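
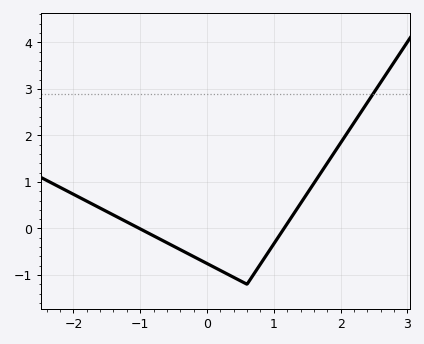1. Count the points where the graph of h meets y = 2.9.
1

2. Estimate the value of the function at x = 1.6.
1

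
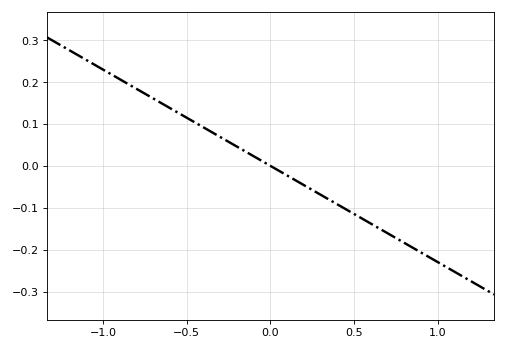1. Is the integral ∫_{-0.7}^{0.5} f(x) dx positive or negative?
positive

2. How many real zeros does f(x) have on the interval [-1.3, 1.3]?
1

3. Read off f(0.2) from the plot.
-0.046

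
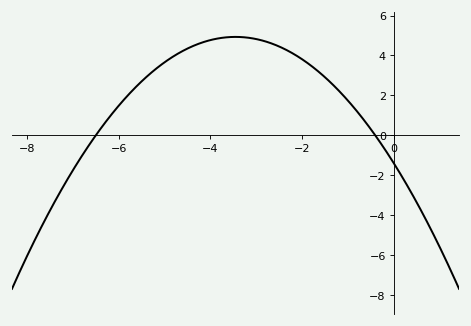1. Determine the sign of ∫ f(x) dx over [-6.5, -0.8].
positive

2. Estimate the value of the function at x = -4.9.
3.82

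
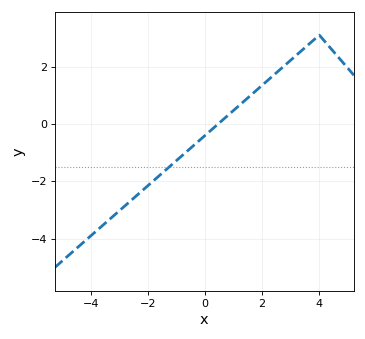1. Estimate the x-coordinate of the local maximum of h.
4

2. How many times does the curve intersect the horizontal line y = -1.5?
1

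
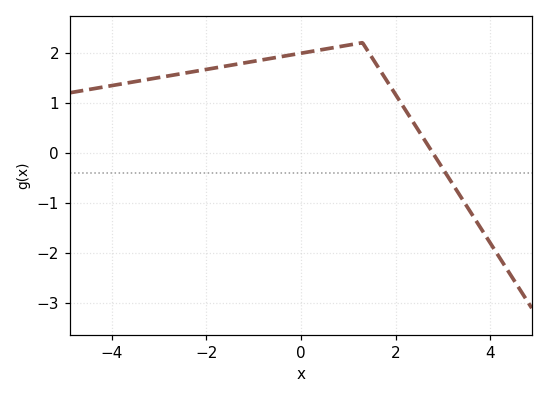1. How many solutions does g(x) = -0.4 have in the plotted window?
1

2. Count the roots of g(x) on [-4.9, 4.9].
1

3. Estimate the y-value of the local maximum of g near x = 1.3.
2.2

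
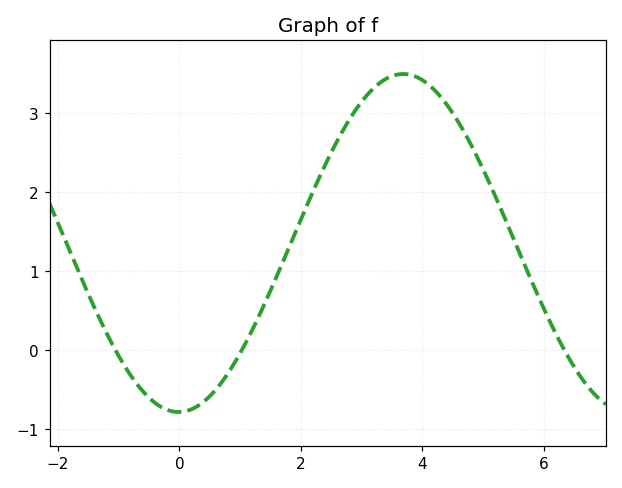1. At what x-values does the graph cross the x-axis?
-1.05, 1.03, 6.34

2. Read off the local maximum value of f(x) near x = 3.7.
3.5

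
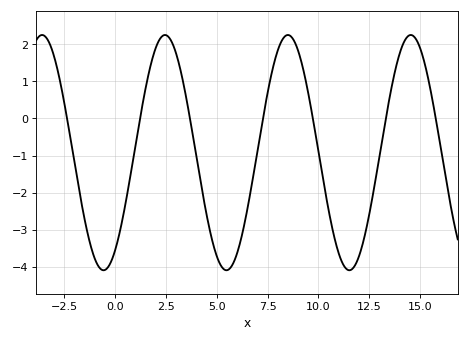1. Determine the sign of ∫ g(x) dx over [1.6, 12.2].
negative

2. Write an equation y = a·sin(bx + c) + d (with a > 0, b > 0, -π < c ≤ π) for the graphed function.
y = 3.17sin(1x - 0.98) - 0.92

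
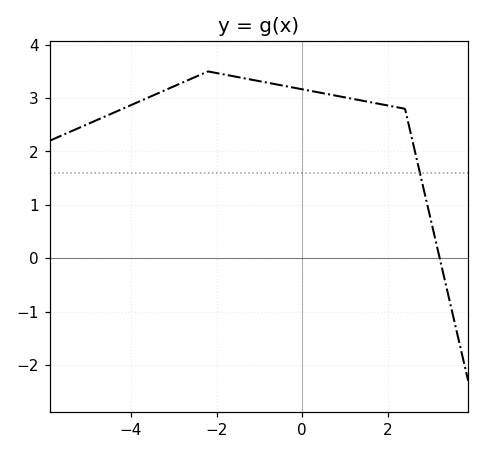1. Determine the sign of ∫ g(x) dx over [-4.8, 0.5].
positive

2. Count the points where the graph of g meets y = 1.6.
1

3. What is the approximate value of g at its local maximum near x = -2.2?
3.5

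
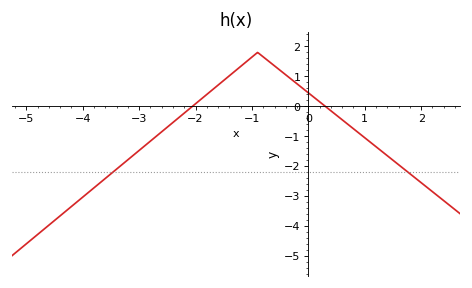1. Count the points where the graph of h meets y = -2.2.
2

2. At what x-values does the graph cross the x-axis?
-2.05, 0.298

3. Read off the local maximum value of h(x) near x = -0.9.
1.8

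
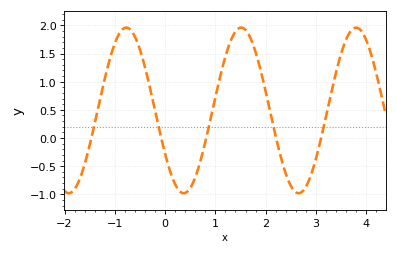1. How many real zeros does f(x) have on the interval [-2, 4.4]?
5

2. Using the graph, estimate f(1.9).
1.2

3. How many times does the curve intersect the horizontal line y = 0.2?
5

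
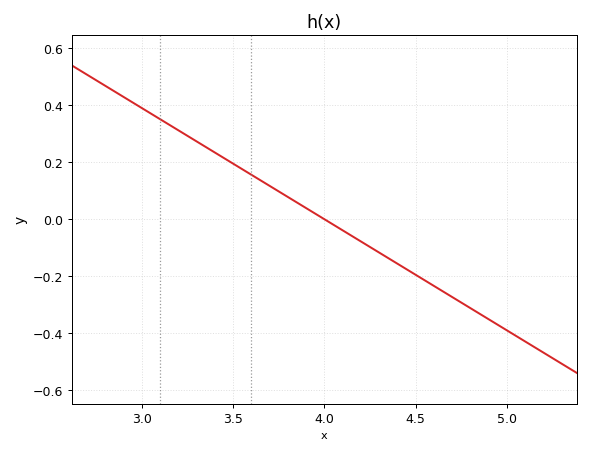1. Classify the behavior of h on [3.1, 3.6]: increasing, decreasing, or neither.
decreasing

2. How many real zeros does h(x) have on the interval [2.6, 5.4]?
1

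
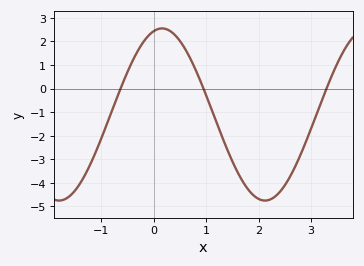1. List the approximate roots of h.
-0.634, 0.947, 3.29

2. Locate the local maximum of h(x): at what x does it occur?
0.157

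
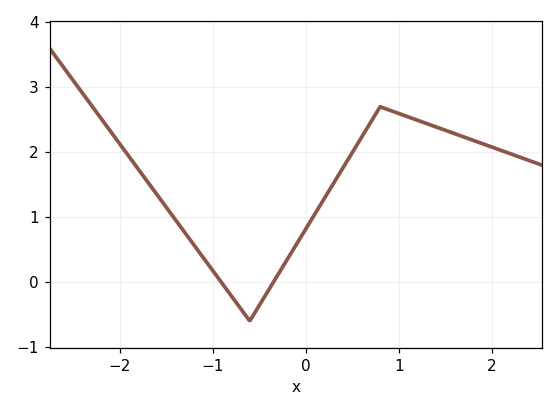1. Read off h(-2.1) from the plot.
2.33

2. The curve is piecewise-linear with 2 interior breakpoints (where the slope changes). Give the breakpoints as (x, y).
(-0.6, -0.6); (0.8, 2.7)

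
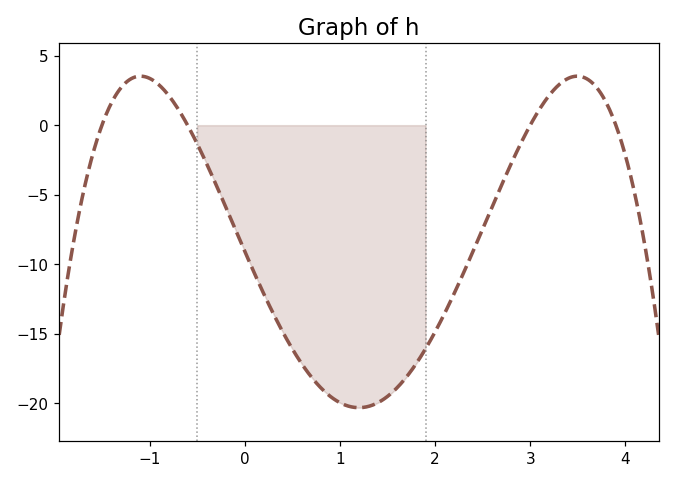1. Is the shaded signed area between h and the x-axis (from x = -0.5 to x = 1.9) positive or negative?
negative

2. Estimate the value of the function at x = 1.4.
-20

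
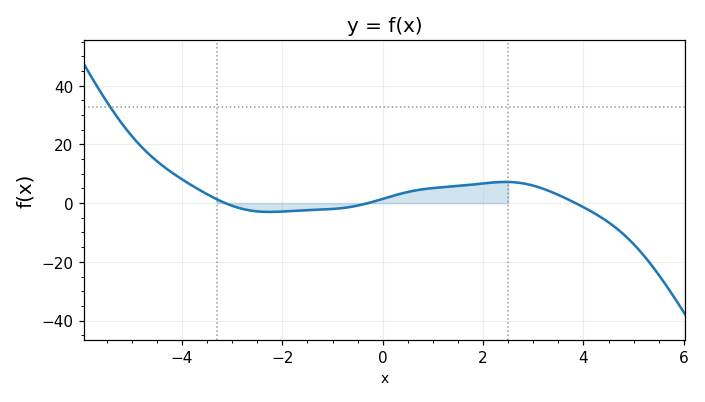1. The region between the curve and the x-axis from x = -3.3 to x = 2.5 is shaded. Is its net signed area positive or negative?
positive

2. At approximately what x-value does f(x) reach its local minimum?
-2.26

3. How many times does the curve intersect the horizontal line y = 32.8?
1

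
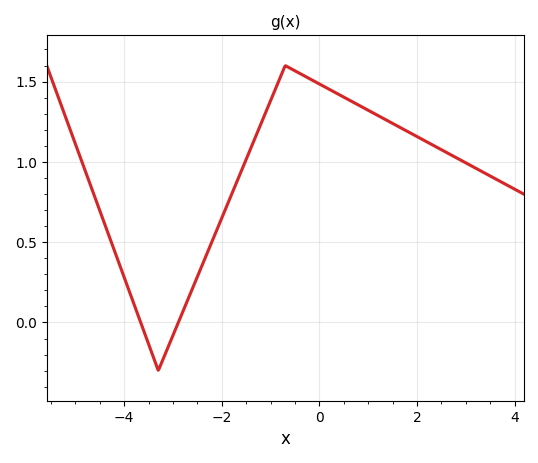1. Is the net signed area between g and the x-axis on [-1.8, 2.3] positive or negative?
positive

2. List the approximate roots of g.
-3.66, -2.89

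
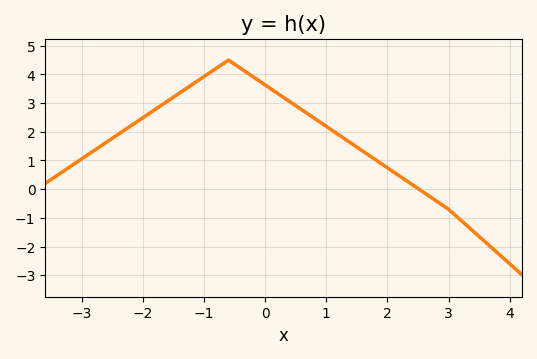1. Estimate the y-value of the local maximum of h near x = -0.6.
4.5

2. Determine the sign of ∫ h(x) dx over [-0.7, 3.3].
positive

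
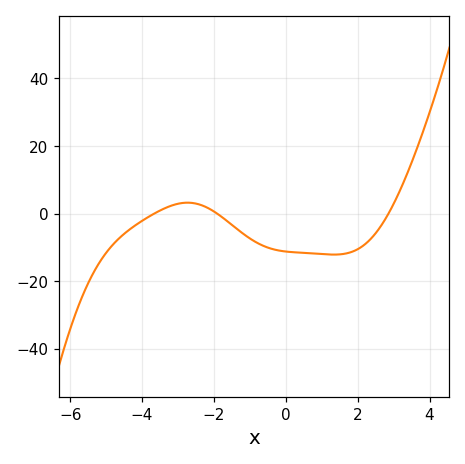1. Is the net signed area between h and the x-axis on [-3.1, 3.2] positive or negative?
negative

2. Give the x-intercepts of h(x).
-3.66, -1.91, 2.86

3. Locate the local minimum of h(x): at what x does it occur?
1.33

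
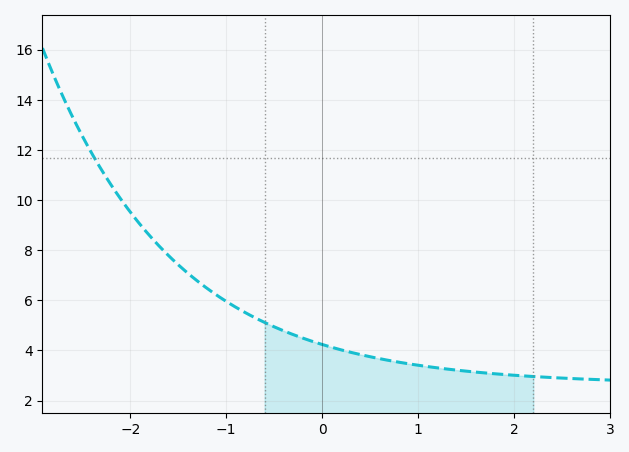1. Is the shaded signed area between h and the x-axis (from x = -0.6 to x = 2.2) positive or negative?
positive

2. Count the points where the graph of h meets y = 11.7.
1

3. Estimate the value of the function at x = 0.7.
3.6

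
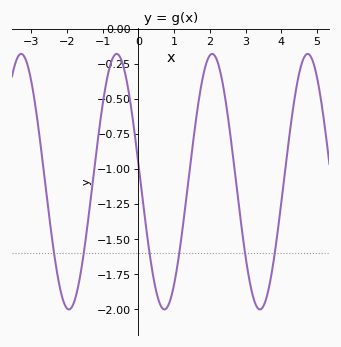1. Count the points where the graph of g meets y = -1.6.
6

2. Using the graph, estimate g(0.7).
-2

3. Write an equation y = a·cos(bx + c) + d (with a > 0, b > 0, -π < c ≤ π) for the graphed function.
y = 0.91cos(2.35x + 1.43) - 1.09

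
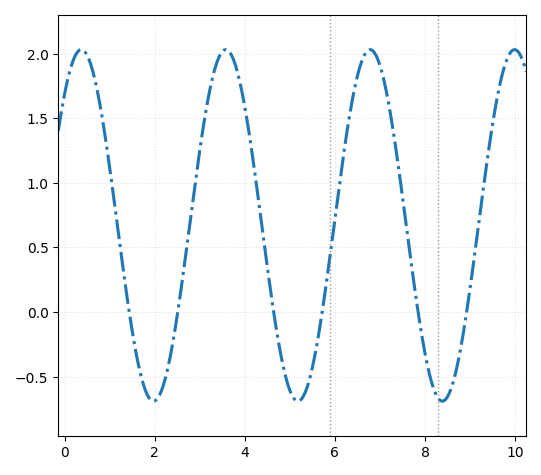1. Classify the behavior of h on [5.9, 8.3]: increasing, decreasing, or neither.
neither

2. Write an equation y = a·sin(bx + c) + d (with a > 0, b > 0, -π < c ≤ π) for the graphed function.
y = 1.36sin(2x + 0.84) + 0.67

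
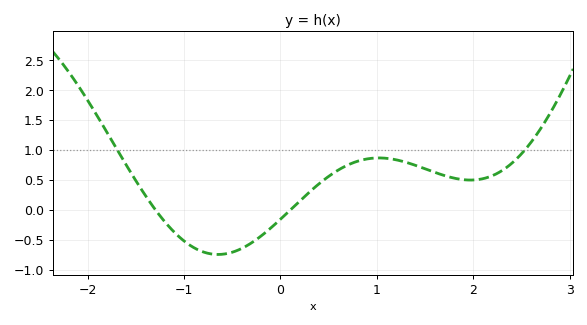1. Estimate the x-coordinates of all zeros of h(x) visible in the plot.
-1.3, 0.1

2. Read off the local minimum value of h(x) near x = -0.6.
-0.75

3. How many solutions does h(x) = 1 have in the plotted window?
2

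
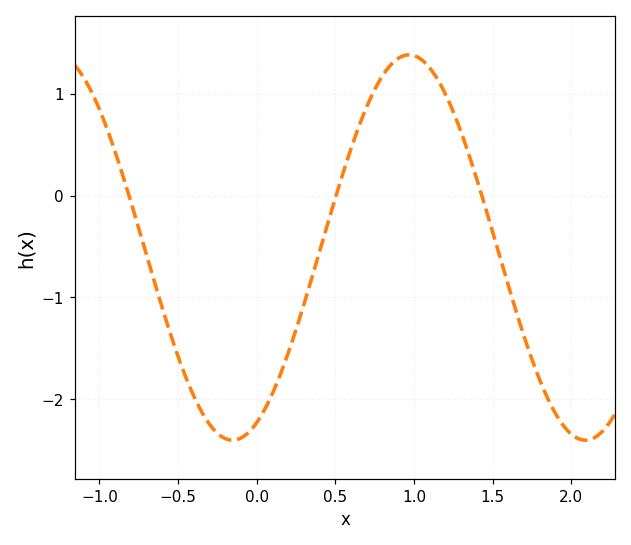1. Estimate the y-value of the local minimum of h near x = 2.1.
-2.4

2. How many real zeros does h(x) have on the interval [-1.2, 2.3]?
3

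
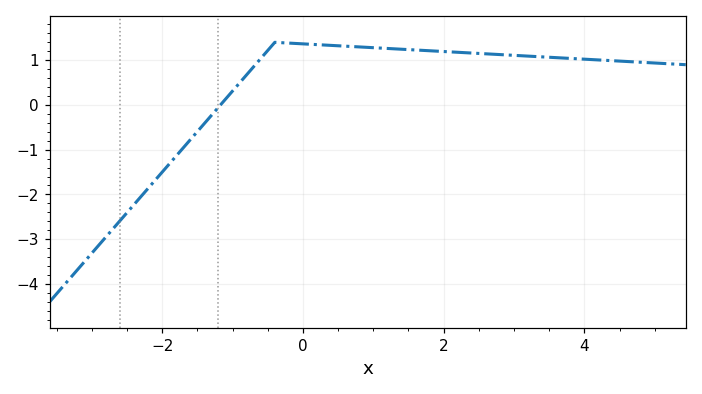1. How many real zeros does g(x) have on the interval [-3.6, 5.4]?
1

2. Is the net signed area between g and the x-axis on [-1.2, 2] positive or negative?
positive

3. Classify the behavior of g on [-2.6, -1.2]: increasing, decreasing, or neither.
increasing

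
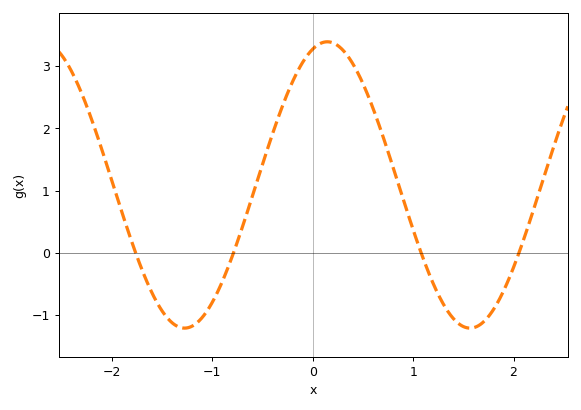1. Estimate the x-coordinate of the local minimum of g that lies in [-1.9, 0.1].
-1.28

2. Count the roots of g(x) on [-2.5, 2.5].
4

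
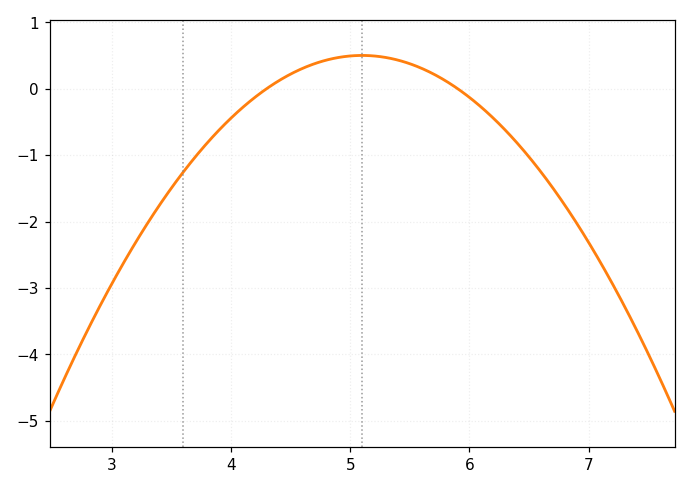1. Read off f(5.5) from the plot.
0.4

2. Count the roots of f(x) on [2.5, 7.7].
2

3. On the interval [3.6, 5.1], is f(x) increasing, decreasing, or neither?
increasing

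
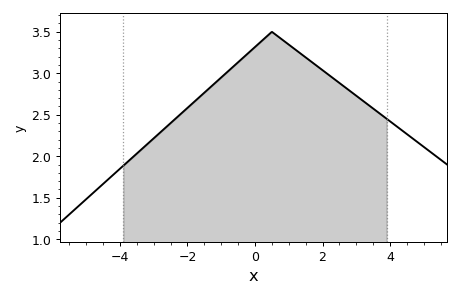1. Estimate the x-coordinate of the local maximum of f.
0.498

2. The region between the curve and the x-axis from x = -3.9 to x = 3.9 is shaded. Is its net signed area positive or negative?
positive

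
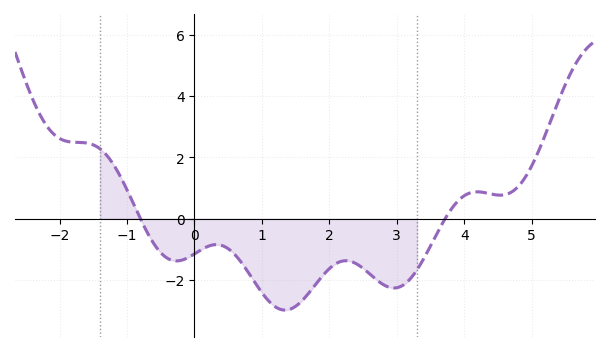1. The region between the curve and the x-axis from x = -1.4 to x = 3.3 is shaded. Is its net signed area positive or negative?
negative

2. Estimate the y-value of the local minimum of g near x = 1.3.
-3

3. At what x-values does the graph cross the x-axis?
-0.8, 3.8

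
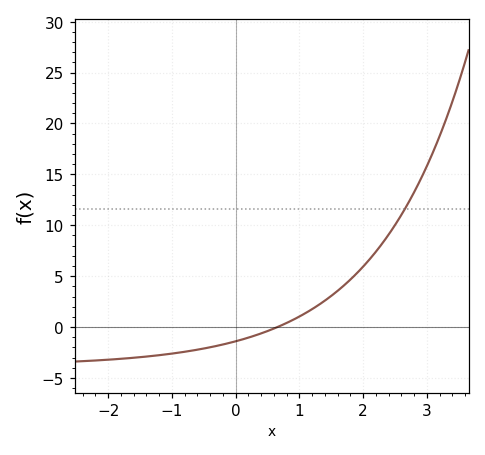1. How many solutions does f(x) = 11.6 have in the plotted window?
1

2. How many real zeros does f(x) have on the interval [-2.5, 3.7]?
1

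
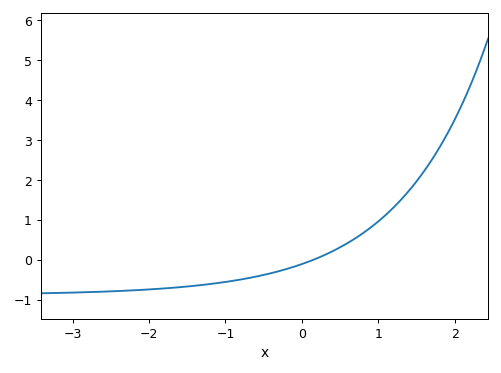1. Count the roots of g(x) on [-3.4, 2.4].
1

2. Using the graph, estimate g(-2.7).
-0.796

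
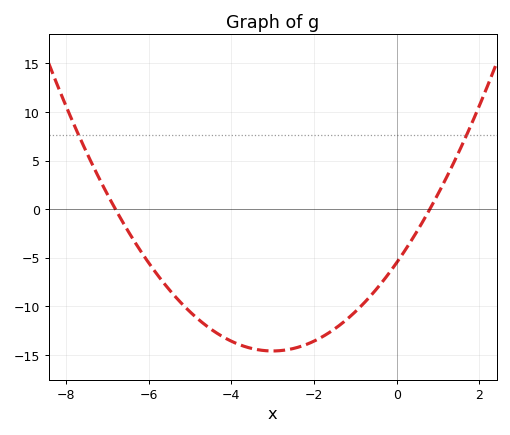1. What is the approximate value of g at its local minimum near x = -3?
-14.6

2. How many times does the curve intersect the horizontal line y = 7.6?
2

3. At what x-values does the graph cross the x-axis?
-6.8, 0.8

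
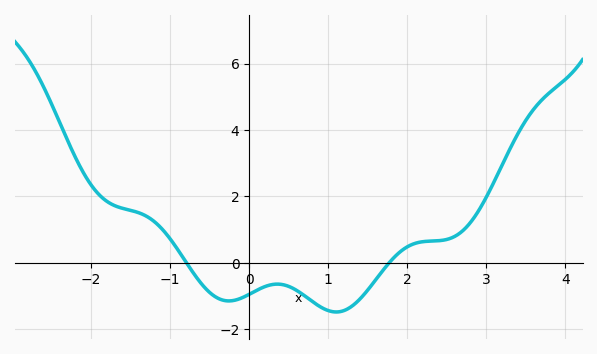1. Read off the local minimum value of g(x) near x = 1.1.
-1.48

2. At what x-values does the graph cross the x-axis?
-0.792, 1.77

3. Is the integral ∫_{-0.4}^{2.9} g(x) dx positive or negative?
negative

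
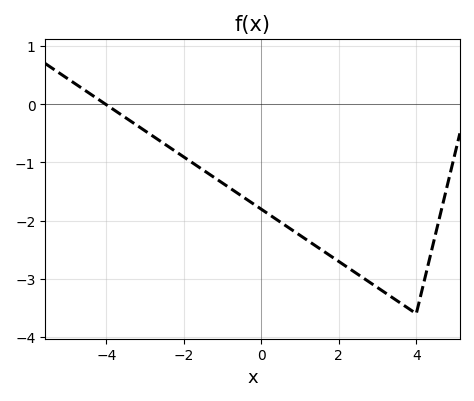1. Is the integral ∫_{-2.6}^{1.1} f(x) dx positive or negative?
negative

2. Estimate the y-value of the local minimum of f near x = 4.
-3.6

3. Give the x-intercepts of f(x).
-4.02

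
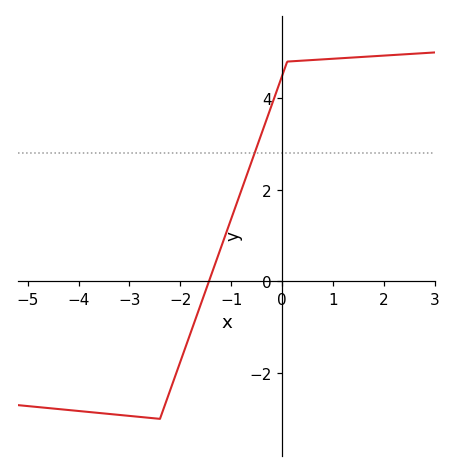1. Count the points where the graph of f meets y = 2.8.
1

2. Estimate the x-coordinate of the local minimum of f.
-2.4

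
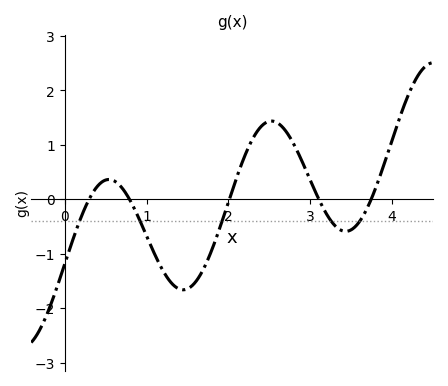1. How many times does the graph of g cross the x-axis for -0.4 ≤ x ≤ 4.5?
5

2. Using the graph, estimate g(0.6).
0.3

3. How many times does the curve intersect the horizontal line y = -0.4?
5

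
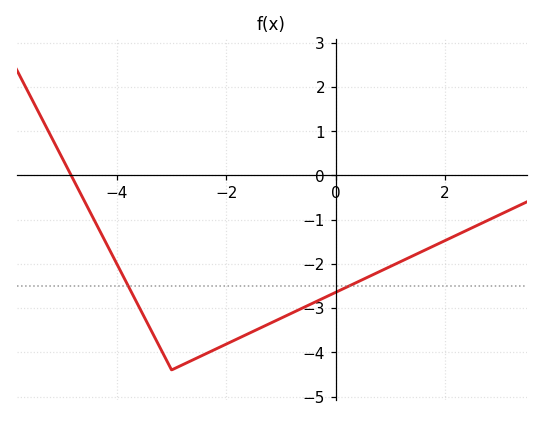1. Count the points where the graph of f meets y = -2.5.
2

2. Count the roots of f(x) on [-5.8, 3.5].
1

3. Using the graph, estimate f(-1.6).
-3.58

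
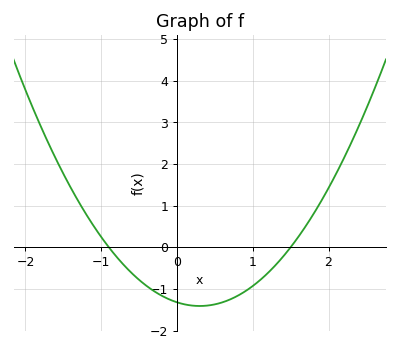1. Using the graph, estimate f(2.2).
2.1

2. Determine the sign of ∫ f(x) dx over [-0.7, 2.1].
negative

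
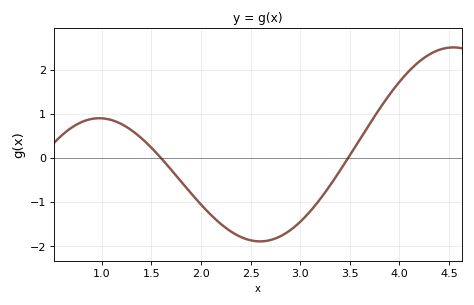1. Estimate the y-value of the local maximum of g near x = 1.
0.9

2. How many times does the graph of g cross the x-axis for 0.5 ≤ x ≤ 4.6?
2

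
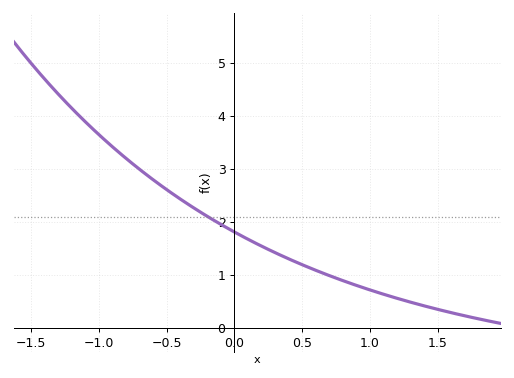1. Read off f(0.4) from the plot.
1.3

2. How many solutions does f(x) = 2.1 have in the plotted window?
1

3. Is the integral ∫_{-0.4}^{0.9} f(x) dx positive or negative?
positive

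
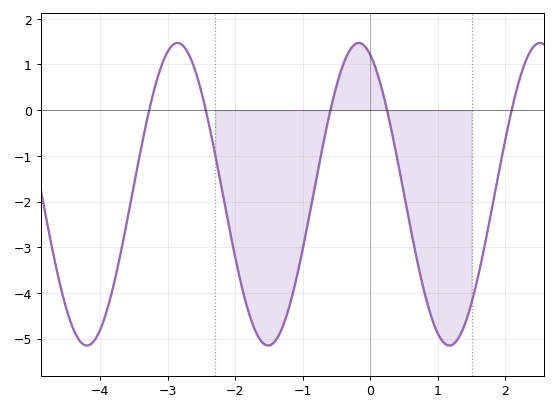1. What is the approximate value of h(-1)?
-3.03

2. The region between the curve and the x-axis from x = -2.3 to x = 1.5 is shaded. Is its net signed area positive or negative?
negative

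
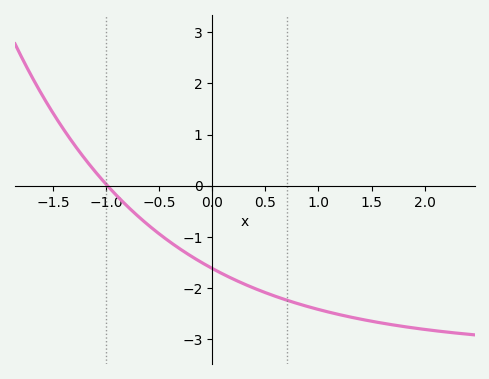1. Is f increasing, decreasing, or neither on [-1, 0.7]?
decreasing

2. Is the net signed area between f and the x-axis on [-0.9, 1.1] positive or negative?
negative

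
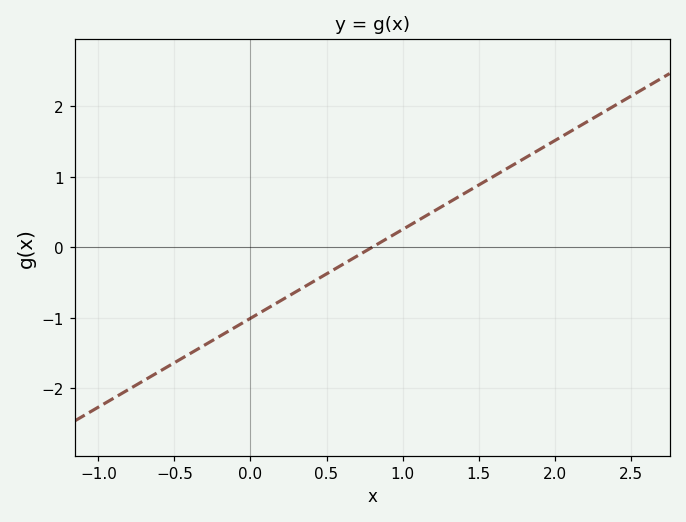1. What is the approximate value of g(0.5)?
-0.4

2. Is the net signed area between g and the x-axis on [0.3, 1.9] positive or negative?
positive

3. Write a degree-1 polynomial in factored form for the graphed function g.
y = 1.26(x - 0.8)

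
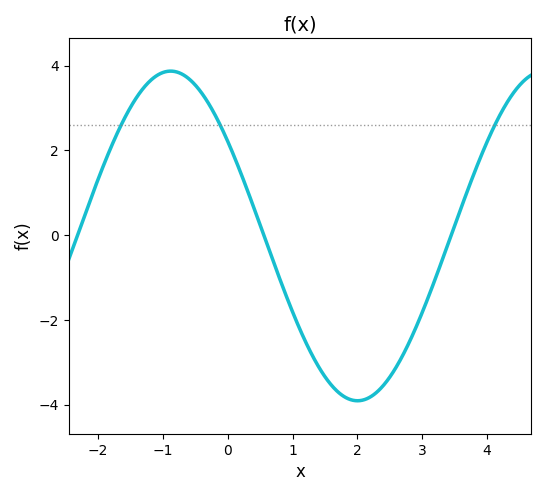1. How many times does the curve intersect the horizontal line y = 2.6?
3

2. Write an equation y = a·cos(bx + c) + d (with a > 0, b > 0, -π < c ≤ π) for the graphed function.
y = 3.89cos(1.09x + 0.96) - 0.02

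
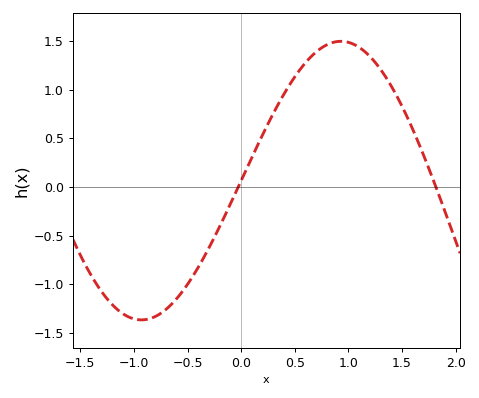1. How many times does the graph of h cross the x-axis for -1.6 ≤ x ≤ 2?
2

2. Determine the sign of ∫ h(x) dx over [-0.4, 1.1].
positive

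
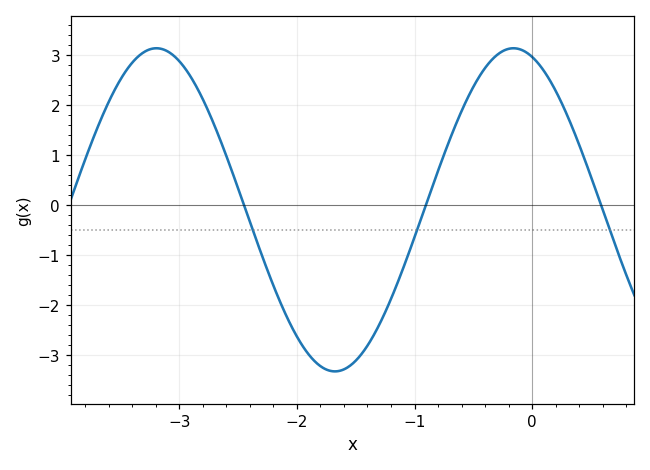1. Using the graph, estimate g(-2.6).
1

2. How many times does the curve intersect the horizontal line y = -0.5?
3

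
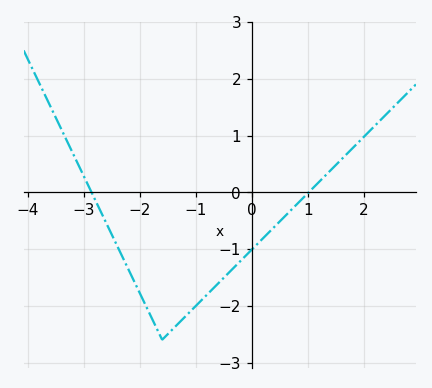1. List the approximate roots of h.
-2.9, 1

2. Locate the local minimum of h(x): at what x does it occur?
-1.6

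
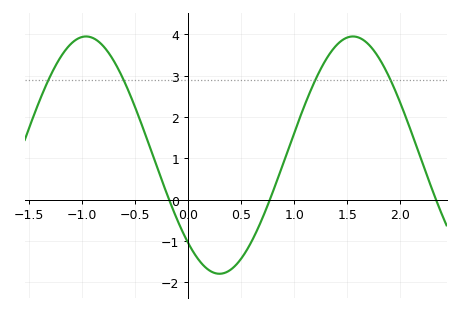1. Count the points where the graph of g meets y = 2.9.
4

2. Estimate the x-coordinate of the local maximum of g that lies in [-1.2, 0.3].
-0.961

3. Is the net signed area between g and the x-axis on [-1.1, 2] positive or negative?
positive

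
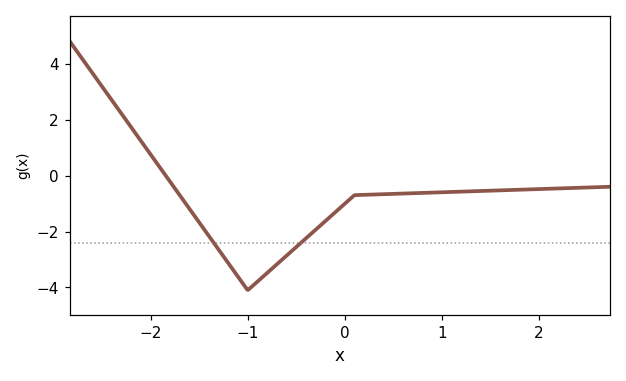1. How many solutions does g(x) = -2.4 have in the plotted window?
2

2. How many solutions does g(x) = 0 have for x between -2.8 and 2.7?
1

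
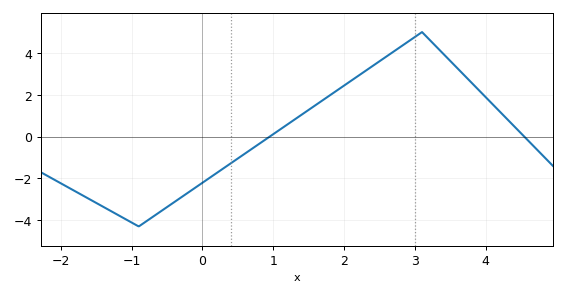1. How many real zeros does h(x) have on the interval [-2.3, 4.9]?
2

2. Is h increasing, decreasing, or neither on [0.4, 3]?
increasing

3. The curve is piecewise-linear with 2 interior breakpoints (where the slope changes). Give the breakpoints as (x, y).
(-0.9, -4.3); (3.1, 5)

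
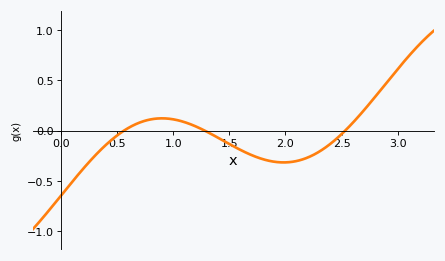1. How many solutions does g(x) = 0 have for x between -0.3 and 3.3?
3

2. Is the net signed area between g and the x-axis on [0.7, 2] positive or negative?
negative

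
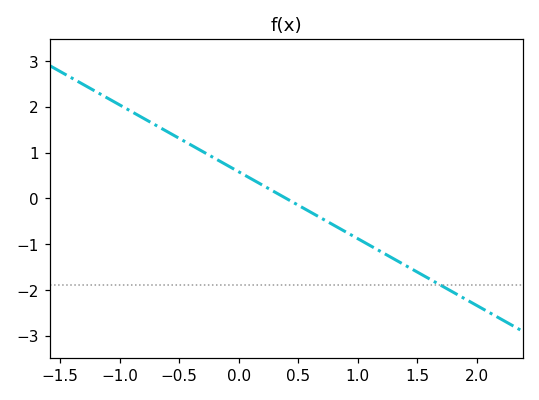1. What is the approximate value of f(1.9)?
-2.19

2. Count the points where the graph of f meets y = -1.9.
1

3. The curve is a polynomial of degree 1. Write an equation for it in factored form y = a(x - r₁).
y = -1.46(x - 0.4)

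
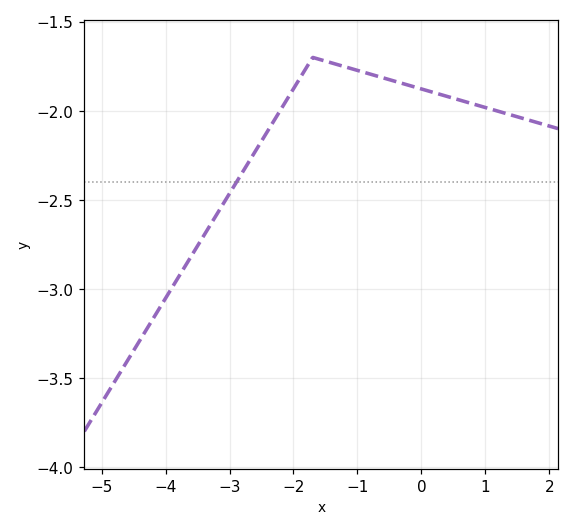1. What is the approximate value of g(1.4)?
-2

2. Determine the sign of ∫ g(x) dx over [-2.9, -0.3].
negative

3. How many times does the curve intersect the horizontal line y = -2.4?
1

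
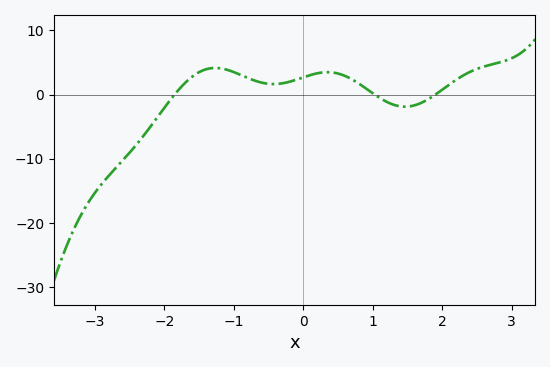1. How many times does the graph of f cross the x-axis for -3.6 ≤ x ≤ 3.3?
3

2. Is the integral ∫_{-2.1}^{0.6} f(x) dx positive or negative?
positive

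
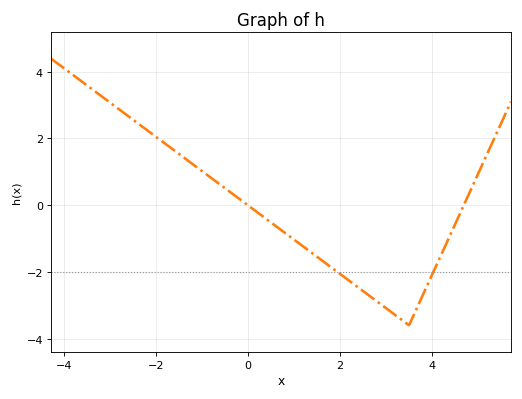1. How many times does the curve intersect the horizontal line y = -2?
2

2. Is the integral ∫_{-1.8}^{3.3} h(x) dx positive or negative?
negative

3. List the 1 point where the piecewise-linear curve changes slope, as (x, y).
(3.5, -3.6)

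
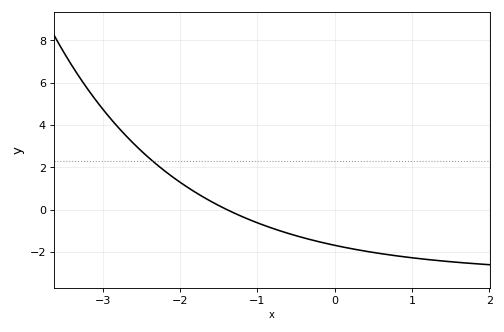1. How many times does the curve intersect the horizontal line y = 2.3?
1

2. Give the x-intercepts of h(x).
-1.39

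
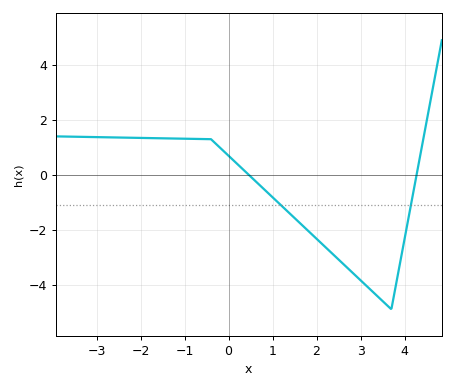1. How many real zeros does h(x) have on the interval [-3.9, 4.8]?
2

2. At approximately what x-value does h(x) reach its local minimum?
3.7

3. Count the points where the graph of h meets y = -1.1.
2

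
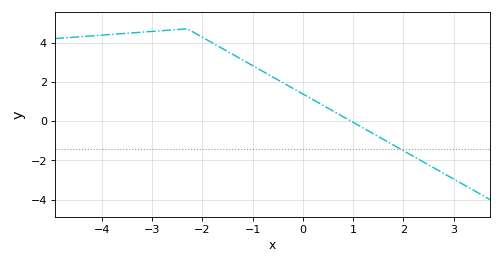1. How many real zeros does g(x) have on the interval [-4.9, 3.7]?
1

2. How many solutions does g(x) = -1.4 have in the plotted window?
1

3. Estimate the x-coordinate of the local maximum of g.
-2.3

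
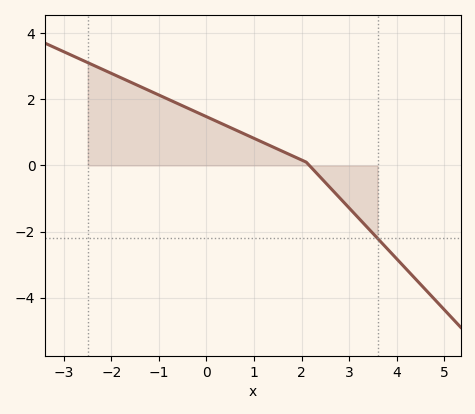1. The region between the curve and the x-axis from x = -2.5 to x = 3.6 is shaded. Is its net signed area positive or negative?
positive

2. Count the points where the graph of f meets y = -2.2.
1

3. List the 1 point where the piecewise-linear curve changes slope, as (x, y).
(2.1, 0.1)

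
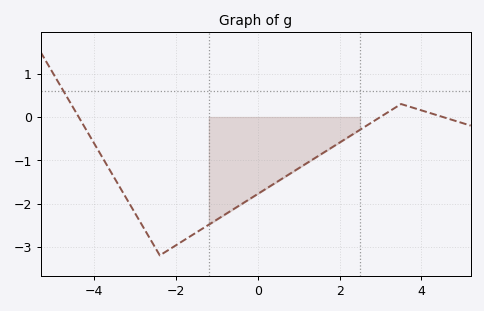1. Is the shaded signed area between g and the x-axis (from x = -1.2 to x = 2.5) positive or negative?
negative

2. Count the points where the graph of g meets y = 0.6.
1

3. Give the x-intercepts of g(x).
-4.38, 2.99, 4.52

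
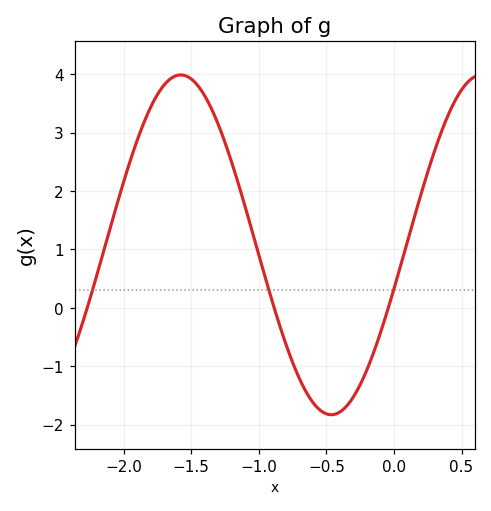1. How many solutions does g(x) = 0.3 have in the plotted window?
3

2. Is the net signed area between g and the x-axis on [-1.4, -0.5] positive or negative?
positive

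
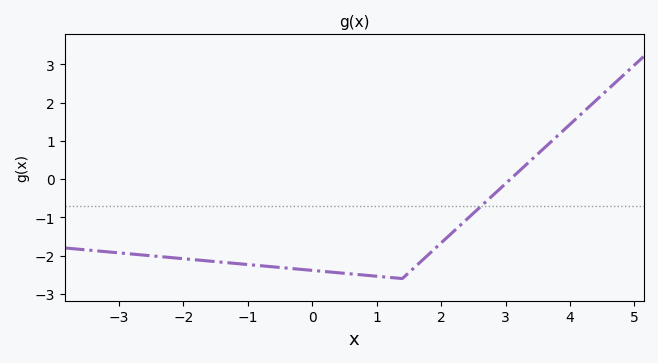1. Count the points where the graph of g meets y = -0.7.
1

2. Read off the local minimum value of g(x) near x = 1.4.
-2.6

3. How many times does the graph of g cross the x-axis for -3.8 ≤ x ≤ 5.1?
1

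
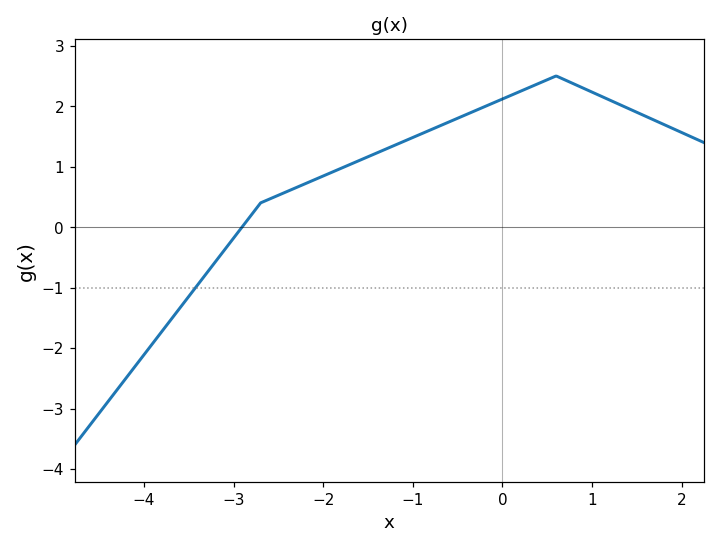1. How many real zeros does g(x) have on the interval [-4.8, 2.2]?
1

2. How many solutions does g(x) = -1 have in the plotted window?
1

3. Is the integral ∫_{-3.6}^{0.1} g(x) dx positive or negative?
positive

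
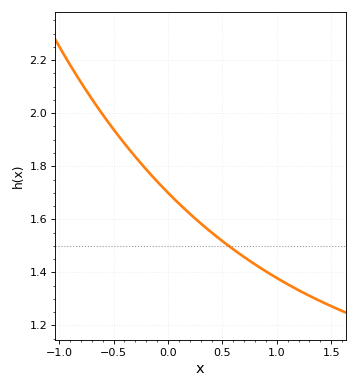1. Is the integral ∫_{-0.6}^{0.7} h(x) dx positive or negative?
positive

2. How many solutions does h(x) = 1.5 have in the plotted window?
1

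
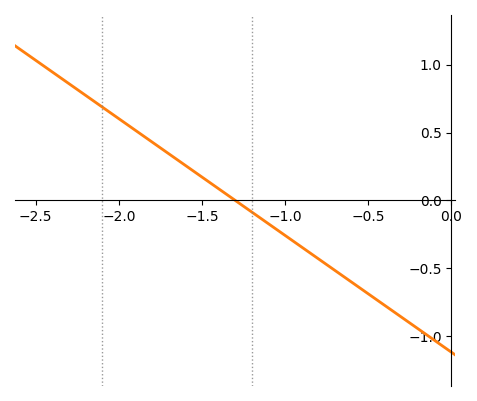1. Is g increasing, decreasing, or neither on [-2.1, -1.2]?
decreasing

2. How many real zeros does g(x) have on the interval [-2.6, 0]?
1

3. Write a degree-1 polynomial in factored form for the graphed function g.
y = -0.86(x + 1.3)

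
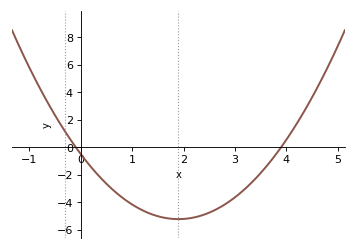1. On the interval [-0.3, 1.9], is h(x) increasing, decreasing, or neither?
decreasing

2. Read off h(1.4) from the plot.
-5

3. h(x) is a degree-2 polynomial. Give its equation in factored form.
y = 1.31(x + 0.1)(x - 3.9)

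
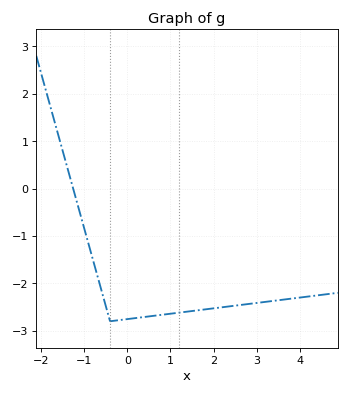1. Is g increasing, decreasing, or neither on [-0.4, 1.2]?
increasing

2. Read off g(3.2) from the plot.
-2.39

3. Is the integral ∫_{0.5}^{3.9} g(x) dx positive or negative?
negative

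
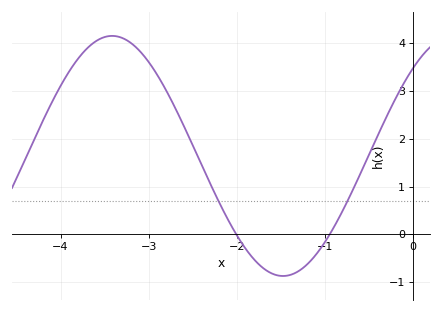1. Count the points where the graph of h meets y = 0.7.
2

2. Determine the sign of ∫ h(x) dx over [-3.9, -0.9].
positive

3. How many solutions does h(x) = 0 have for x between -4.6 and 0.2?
2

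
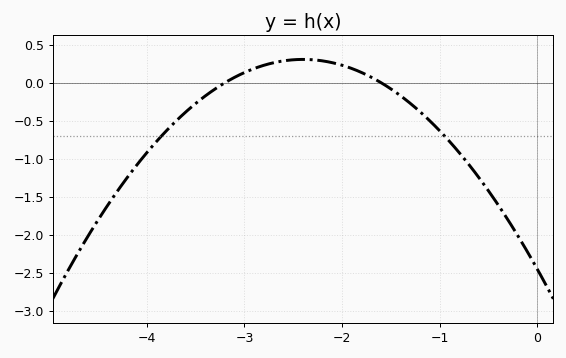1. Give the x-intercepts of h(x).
-3.2, -1.6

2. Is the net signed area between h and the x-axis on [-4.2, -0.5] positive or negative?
negative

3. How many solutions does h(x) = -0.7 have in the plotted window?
2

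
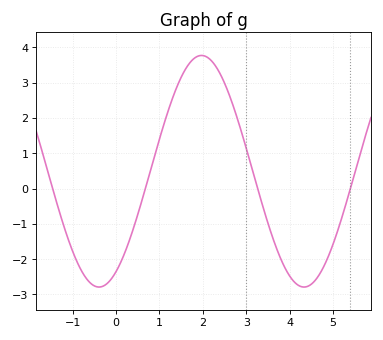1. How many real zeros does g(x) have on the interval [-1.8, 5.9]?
4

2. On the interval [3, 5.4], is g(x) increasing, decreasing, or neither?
neither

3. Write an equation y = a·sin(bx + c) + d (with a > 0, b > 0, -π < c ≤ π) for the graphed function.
y = 3.28sin(1.33x - 1.05) + 0.49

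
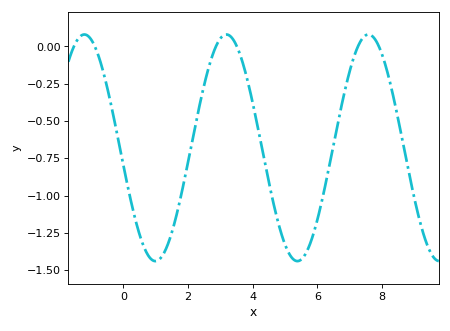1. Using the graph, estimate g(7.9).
0.001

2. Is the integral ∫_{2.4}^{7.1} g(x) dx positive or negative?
negative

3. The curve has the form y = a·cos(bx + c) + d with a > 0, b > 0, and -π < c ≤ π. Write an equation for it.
y = 0.76cos(1.43x + 1.73) - 0.68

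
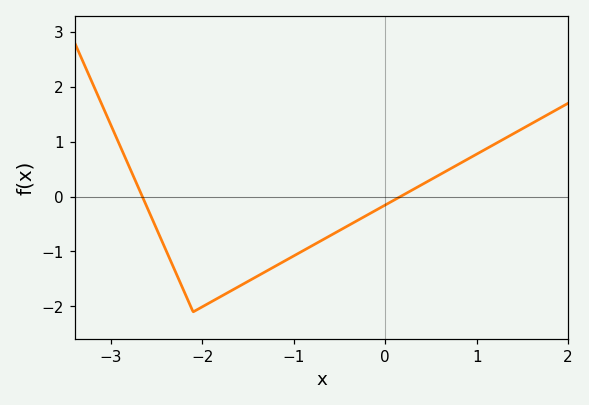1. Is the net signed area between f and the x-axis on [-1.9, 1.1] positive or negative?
negative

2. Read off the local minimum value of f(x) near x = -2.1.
-2.1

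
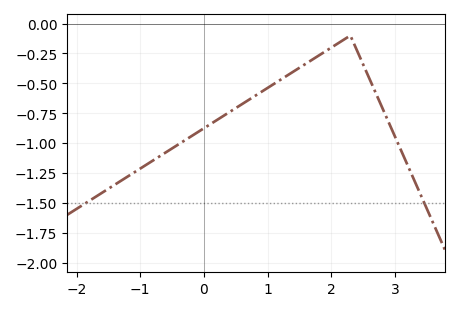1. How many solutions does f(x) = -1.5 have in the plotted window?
2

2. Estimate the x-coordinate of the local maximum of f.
2.3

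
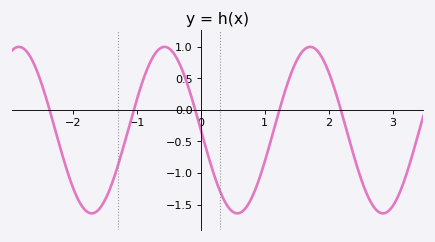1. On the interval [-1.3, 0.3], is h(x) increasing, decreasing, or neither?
neither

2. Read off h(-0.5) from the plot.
1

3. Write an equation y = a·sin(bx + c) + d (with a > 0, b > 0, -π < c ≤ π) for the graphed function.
y = 1.32sin(2.8x + 3.1) - 0.32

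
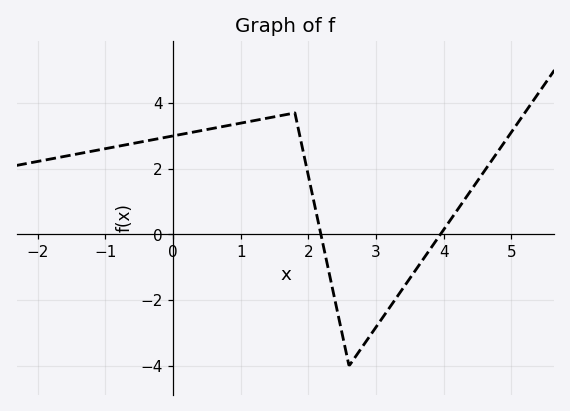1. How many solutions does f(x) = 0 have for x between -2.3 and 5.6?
2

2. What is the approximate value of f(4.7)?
2.2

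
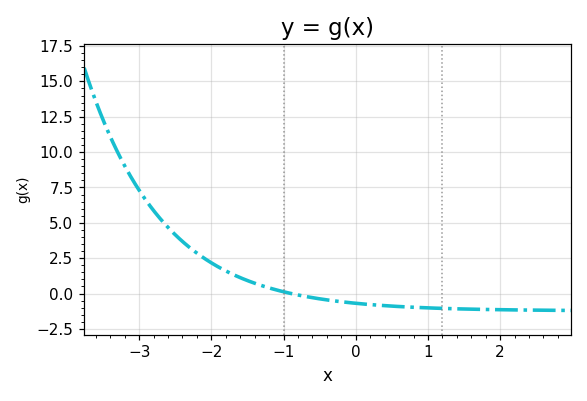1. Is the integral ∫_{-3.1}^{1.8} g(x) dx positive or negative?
positive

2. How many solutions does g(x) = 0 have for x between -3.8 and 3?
1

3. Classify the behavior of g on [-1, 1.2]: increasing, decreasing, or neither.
decreasing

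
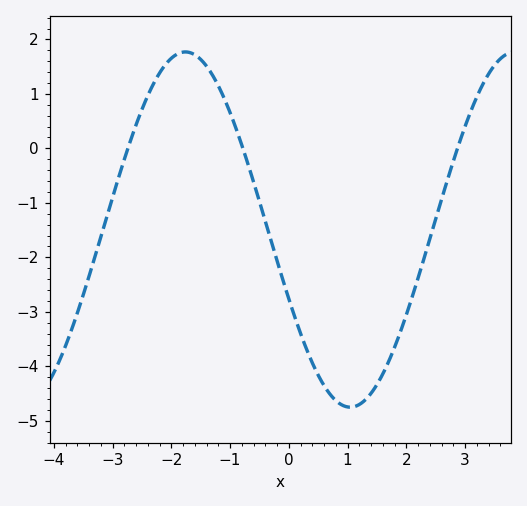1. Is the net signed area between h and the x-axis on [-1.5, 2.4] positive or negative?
negative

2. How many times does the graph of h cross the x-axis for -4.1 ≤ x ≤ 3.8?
3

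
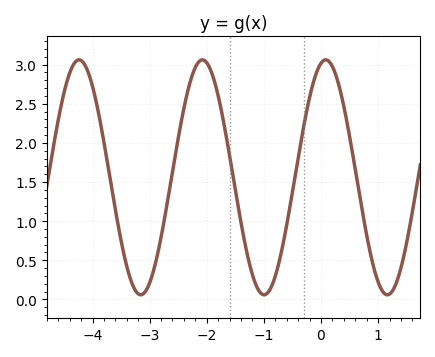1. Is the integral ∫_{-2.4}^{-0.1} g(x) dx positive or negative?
positive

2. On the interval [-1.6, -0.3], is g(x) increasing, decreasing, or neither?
neither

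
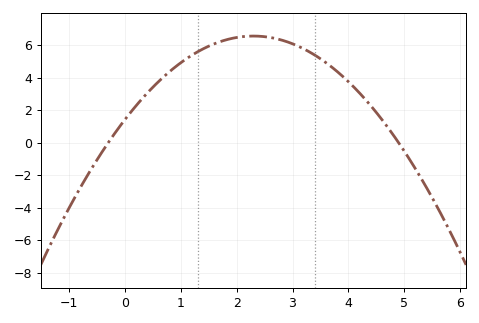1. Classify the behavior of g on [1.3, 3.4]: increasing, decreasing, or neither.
neither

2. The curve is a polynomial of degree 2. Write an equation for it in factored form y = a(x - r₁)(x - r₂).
y = -0.97(x + 0.3)(x - 4.9)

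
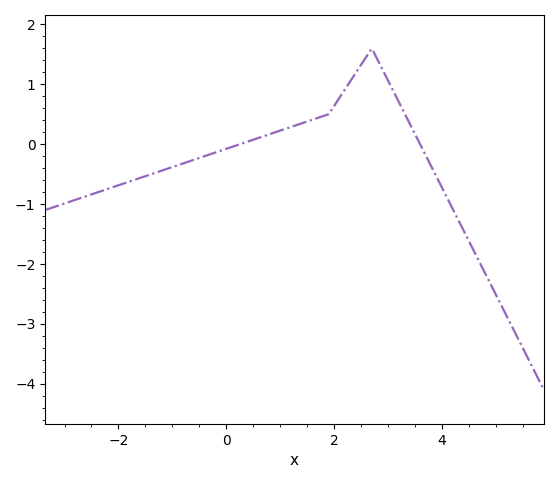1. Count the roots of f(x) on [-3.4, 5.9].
2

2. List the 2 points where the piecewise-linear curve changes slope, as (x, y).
(1.9, 0.5); (2.7, 1.6)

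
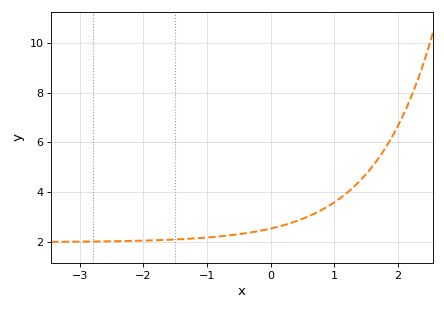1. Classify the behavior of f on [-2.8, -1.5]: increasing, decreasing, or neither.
increasing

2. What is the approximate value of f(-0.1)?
2.4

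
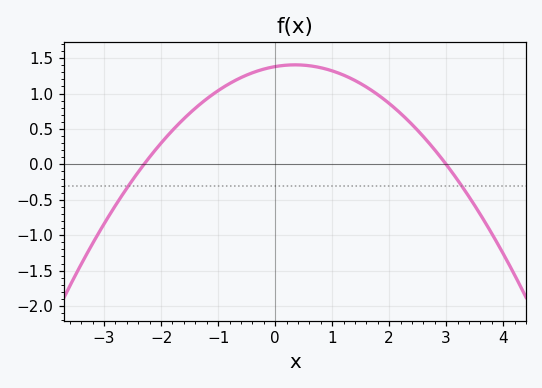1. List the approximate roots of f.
-2.2, 3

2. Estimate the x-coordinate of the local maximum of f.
0.4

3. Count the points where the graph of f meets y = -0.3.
2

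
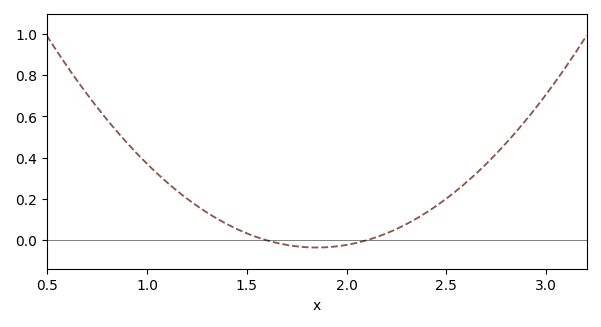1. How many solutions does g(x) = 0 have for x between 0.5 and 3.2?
2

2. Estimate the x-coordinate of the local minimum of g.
1.85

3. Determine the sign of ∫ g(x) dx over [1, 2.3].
positive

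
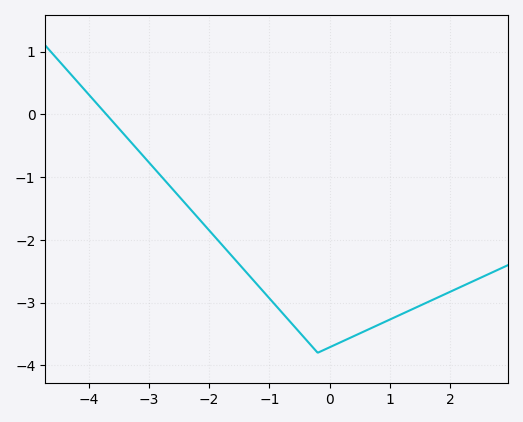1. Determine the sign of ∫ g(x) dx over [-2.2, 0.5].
negative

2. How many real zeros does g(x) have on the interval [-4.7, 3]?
1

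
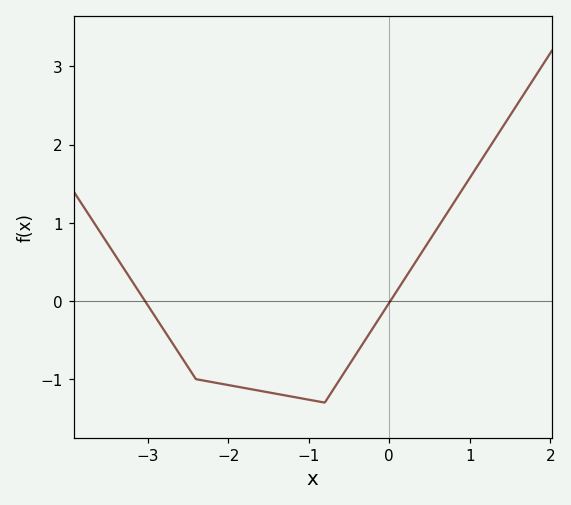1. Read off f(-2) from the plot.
-1.07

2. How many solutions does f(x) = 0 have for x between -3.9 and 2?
2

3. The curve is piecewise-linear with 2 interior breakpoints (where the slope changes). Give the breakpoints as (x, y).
(-2.4, -1); (-0.8, -1.3)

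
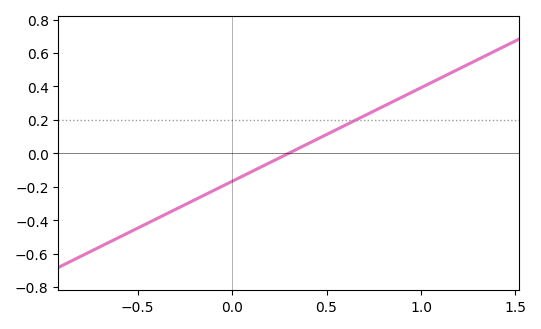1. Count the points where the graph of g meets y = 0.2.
1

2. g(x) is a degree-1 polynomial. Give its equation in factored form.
y = 0.56(x - 0.3)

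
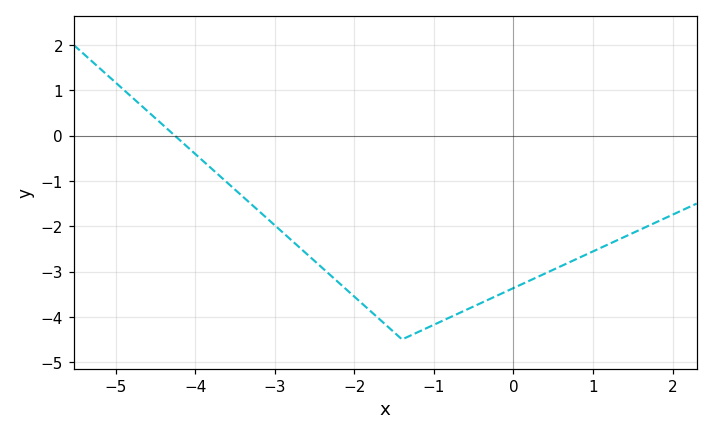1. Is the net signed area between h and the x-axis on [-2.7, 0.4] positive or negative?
negative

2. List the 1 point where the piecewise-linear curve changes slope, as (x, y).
(-1.4, -4.5)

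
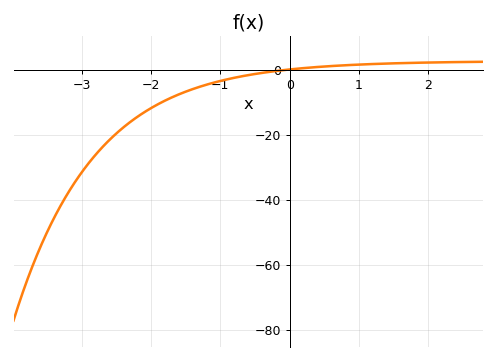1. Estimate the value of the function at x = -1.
-3.44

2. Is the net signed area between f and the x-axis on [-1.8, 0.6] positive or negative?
negative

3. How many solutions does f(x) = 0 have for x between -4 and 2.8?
1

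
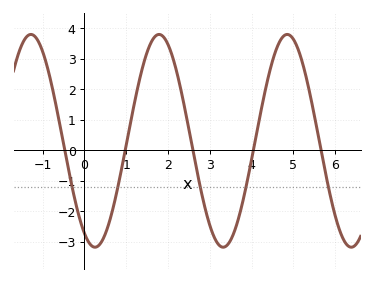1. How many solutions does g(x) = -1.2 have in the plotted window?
5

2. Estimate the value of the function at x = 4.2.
1.1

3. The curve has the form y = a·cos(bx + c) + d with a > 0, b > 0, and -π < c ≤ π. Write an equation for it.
y = 3.49cos(2x + 2.6) + 0.31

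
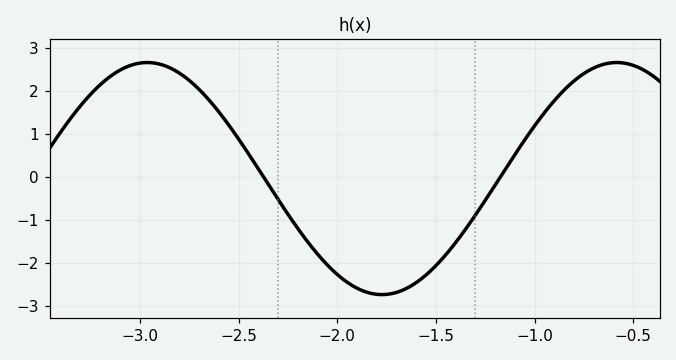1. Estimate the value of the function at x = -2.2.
-1.2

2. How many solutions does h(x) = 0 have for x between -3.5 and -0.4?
2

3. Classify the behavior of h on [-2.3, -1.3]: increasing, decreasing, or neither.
neither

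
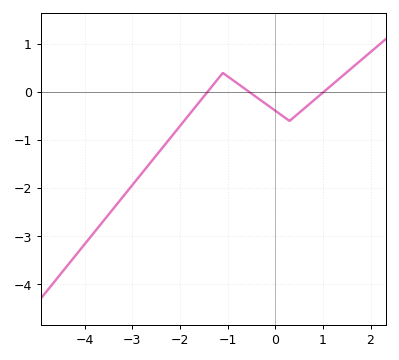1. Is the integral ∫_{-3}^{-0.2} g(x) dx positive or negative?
negative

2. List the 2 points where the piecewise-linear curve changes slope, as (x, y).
(-1.1, 0.4); (0.3, -0.6)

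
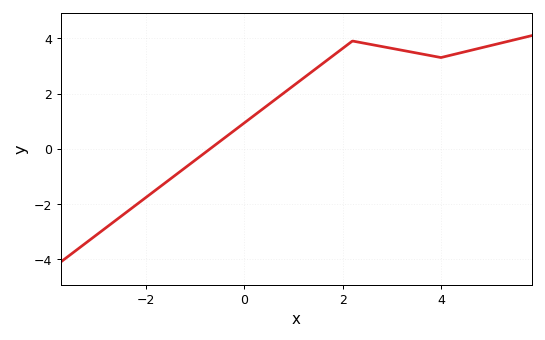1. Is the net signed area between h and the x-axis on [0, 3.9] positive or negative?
positive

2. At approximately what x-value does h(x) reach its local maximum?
2.2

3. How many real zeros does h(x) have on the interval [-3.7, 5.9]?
1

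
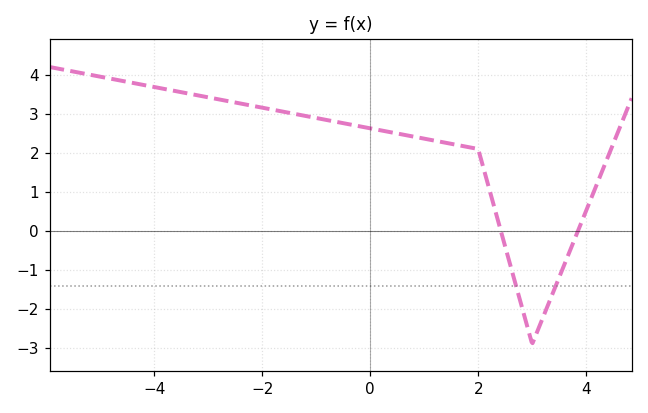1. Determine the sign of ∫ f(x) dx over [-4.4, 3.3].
positive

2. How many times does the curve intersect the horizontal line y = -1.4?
2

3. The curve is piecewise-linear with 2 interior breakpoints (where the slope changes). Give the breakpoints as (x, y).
(2, 2.1); (3, -2.9)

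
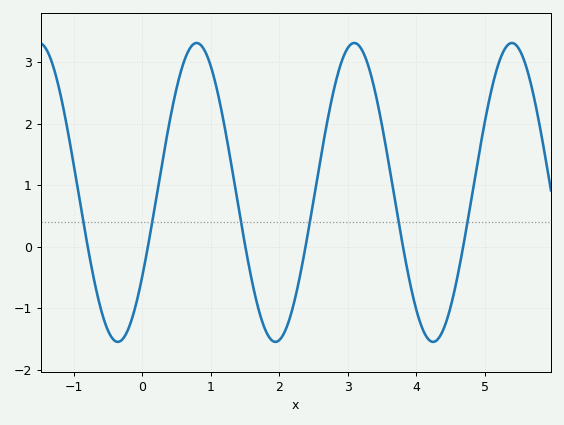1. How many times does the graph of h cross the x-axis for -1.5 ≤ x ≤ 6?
6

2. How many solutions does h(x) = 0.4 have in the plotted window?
6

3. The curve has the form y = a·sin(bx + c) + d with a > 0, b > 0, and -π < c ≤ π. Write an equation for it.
y = 2.43sin(2.73x - 0.592) + 0.88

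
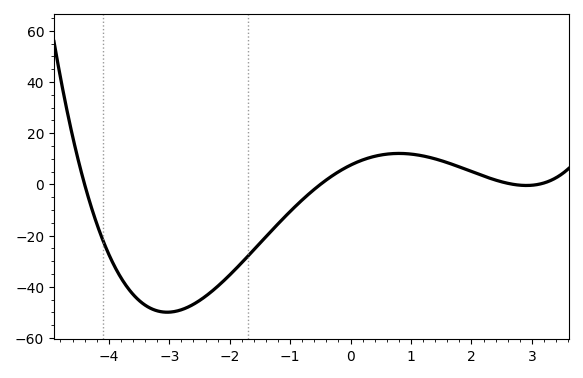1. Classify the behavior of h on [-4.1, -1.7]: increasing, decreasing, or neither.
neither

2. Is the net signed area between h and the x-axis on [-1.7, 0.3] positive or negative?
negative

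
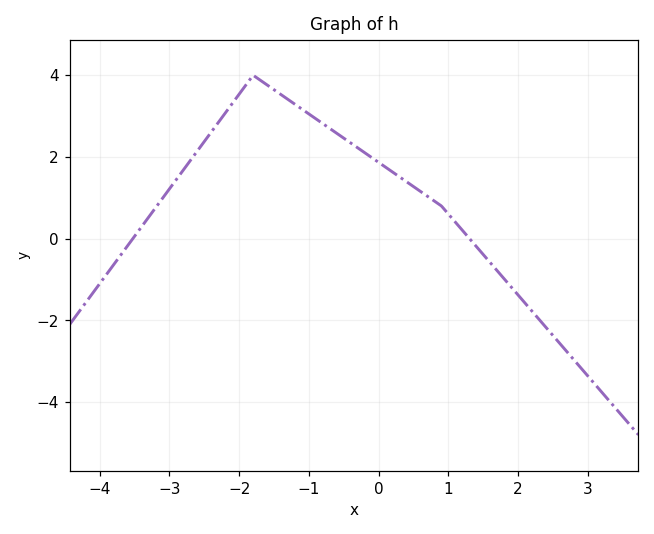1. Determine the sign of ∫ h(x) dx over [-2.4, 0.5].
positive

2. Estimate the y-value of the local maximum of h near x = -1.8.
4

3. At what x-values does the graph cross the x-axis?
-3.52, 1.3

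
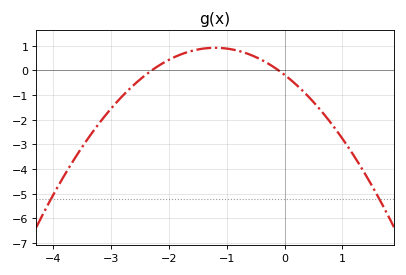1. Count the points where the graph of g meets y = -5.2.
2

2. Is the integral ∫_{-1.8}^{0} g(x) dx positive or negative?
positive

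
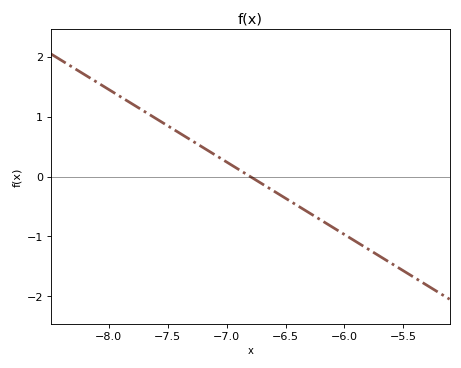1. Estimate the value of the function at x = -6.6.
-0.242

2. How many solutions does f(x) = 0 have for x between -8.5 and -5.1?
1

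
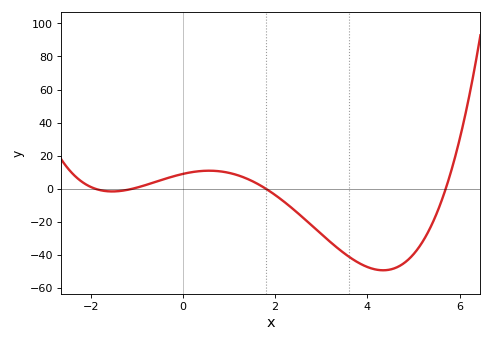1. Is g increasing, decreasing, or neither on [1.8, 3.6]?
decreasing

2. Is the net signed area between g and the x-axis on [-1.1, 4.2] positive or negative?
negative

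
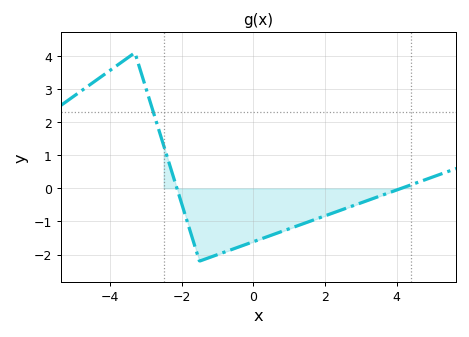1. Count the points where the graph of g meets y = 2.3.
1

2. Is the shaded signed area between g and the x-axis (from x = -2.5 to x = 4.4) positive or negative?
negative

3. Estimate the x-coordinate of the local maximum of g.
-3.3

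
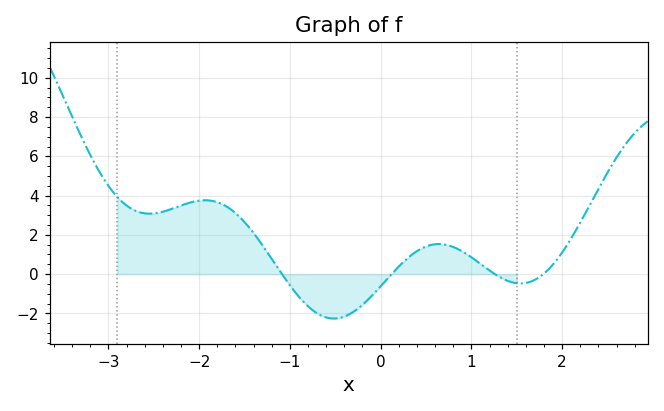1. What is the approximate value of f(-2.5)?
3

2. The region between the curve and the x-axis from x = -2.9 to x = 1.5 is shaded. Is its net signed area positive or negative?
positive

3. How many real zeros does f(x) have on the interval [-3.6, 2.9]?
4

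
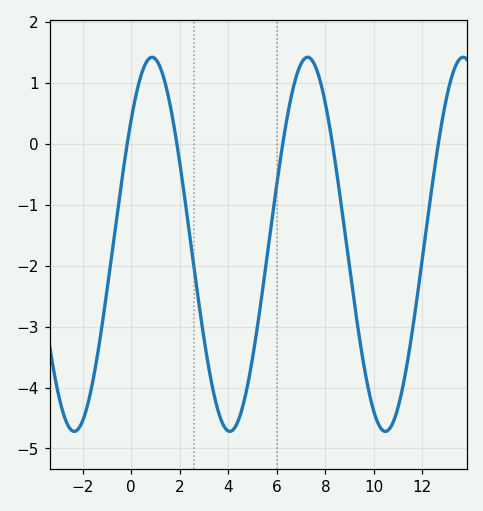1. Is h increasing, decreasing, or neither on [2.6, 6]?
neither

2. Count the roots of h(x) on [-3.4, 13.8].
5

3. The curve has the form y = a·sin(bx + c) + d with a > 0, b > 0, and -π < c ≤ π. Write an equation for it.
y = 3.07sin(0.98x + 0.732) - 1.65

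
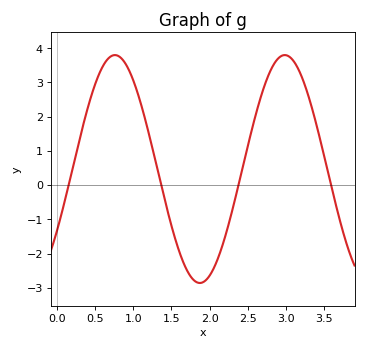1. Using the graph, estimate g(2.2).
-1.52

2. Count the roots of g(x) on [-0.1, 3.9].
4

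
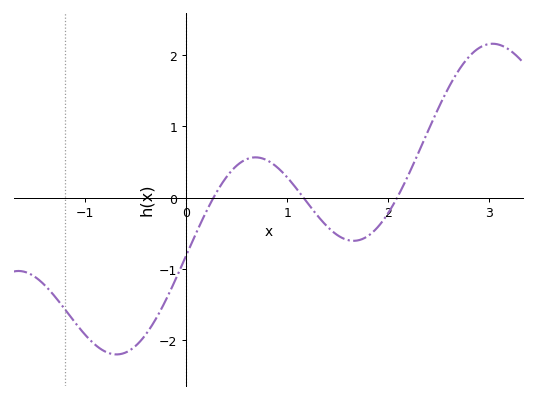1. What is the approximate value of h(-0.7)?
-2.2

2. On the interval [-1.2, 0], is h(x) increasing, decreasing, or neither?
neither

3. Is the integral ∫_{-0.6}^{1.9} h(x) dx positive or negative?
negative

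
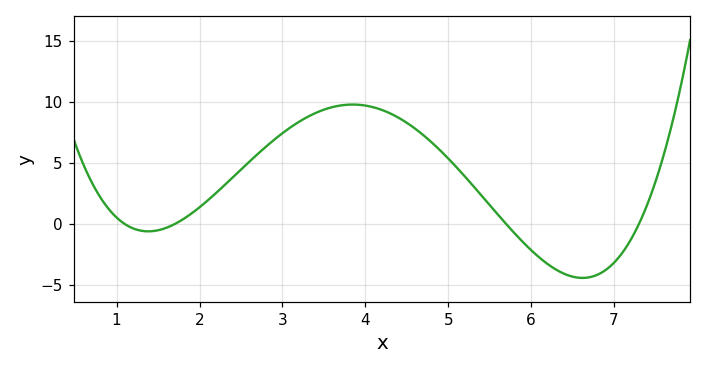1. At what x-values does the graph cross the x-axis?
1.1, 1.7, 5.7, 7.3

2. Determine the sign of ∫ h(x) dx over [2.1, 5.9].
positive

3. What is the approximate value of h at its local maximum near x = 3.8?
10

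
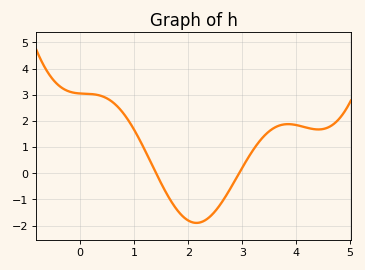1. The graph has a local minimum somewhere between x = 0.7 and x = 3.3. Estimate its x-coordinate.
2.15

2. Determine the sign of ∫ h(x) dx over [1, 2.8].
negative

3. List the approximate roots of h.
1.41, 2.94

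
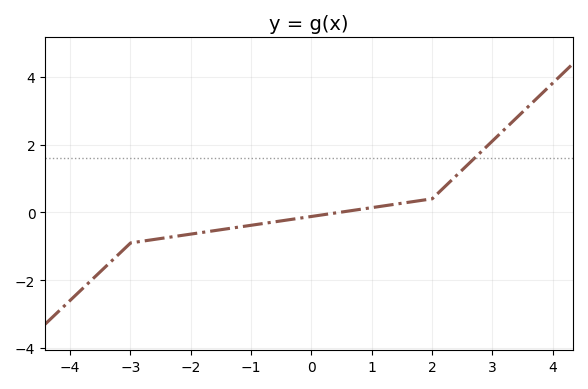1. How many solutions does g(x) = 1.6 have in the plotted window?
1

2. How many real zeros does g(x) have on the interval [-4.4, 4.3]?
1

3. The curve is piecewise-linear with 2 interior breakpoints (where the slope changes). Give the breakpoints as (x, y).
(-3, -0.9); (2, 0.4)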